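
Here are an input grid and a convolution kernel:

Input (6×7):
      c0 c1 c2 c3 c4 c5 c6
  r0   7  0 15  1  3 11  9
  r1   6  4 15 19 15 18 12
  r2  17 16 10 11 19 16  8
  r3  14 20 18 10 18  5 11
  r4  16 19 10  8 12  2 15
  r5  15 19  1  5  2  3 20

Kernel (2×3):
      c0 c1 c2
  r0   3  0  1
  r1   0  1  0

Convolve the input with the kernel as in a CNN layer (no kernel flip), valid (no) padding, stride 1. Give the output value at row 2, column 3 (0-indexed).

The receptive field on the input at this output position is [11 19 16 / 10 18 5]. Elementwise product with the kernel and sum: 11·3 + 16·1 + 18·1.

67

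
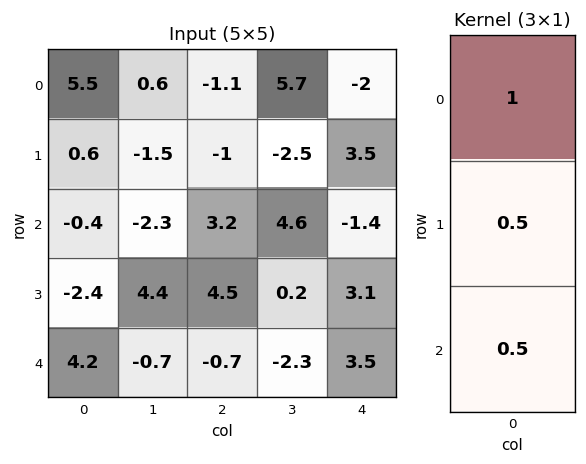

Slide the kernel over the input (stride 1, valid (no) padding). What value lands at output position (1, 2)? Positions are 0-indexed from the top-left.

The receptive field on the input at this output position is [-1 / 3.2 / 4.5]. Elementwise product with the kernel and sum: -1·1 + 3.2·0.5 + 4.5·0.5.

2.85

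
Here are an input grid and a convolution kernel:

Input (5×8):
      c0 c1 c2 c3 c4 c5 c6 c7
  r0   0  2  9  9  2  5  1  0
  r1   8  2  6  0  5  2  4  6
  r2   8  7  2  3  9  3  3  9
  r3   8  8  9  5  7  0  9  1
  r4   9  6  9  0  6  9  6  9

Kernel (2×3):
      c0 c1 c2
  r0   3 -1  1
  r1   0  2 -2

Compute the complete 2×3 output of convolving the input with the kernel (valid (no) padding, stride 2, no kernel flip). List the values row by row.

Output[0,0]: The receptive field on the input at this output position is [0 2 9 / 8 2 6]. Elementwise product with the kernel and sum: 0·3 + 2·-1 + 9·1 + 2·2 + 6·-2.

-1 10 -2
17 8 9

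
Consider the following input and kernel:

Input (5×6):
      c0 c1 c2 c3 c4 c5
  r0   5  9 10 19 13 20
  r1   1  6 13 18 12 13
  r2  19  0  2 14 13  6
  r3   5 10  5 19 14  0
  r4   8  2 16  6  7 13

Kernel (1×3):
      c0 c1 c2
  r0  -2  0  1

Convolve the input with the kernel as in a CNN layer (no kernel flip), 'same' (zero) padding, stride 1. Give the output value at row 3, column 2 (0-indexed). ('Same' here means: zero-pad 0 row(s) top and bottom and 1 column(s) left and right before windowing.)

-1

The receptive field on the zero-padded input at this output position is [10 5 19]. Elementwise product with the kernel and sum: 10·-2 + 19·1.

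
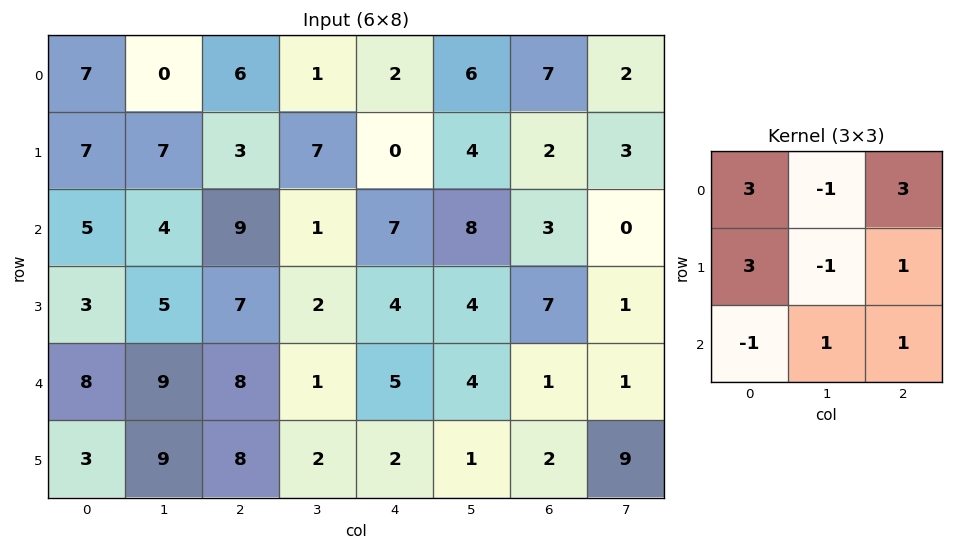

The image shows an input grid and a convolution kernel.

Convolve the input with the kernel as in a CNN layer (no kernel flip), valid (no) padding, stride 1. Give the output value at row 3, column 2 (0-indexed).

55

The receptive field on the input at this output position is [7 2 4 / 8 1 5 / 8 2 2]. Elementwise product with the kernel and sum: 7·3 + 2·-1 + 4·3 + 8·3 + 1·-1 + 5·1 + 8·-1 + 2·1 + 2·1.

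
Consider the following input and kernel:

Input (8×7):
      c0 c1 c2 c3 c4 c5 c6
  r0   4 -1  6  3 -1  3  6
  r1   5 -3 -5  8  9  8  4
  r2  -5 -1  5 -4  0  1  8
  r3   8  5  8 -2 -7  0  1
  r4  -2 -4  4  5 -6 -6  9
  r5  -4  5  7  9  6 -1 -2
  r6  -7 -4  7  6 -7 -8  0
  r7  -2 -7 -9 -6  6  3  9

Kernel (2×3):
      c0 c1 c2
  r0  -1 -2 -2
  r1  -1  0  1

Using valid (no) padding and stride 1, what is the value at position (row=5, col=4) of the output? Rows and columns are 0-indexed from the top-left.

The receptive field on the input at this output position is [6 -1 -2 / -7 -8 0]. Elementwise product with the kernel and sum: 6·-1 + -1·-2 + -2·-2 + -7·-1 + 0·1.

7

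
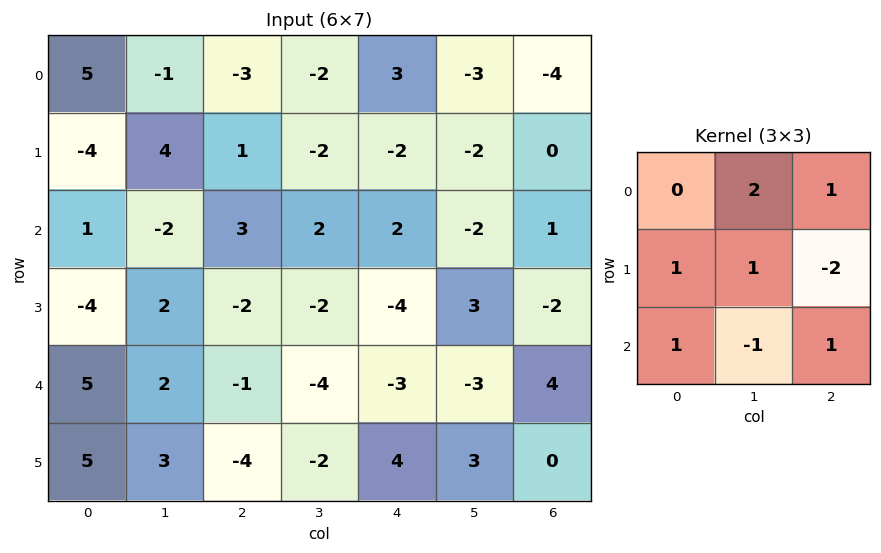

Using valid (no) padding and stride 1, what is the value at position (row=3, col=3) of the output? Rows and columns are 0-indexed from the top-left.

-9

The receptive field on the input at this output position is [-2 -4 3 / -4 -3 -3 / -2 4 3]. Elementwise product with the kernel and sum: -4·2 + 3·1 + -4·1 + -3·1 + -3·-2 + -2·1 + 4·-1 + 3·1.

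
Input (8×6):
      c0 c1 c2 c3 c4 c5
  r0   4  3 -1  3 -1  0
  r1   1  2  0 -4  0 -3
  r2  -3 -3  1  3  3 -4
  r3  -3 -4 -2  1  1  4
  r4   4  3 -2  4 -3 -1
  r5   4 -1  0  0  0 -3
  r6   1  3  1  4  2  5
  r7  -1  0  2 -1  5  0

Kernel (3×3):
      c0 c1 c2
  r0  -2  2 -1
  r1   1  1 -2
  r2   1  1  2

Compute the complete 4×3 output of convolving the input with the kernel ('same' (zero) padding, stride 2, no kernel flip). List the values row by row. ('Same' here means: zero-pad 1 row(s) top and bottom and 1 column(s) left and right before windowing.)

Output[0,0]: The receptive field on the zero-padded input at this output position is [0 0 0 / 0 4 3 / 0 1 2]. Elementwise product with the kernel and sum: 0·-2 + 0·2 + 0·-1 + 0·1 + 4·1 + 3·-2 + 0·1 + 1·1 + 2·2.
Output[0,1]: The receptive field on the zero-padded input at this output position is [0 0 0 / 3 -1 3 / 2 0 -4]. Elementwise product with the kernel and sum: 0·-2 + 0·2 + 0·-1 + 3·1 + -1·1 + 3·-2 + 2·1 + 0·1 + -4·2.

3 -10 -8
-8 -12 35
-2 -5 -7
3 -2 3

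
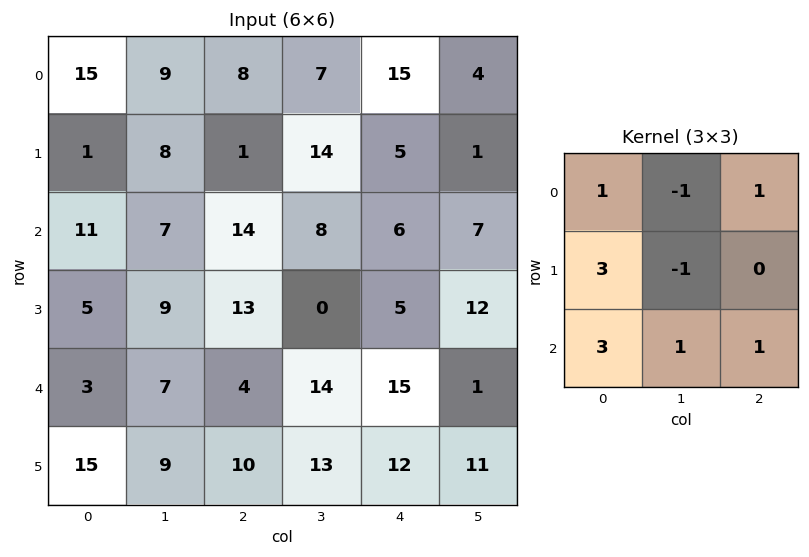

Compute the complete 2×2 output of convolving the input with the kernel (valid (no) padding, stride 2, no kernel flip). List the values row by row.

63 61
44 92

Output[0,0]: The receptive field on the input at this output position is [15 9 8 / 1 8 1 / 11 7 14]. Elementwise product with the kernel and sum: 15·1 + 9·-1 + 8·1 + 1·3 + 8·-1 + 11·3 + 7·1 + 14·1.
Output[0,1]: The receptive field on the input at this output position is [8 7 15 / 1 14 5 / 14 8 6]. Elementwise product with the kernel and sum: 8·1 + 7·-1 + 15·1 + 1·3 + 14·-1 + 14·3 + 8·1 + 6·1.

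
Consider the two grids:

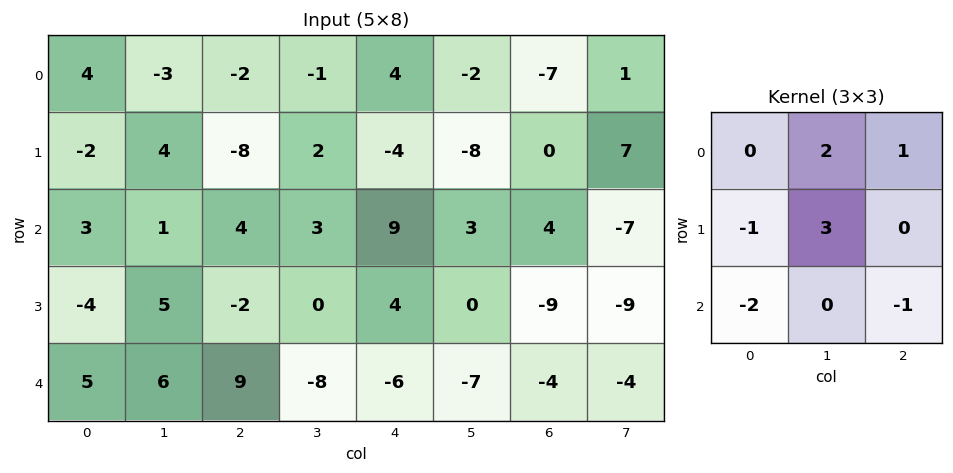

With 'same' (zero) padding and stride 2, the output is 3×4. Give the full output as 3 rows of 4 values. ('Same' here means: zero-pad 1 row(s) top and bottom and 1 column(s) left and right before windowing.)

Output[0,0]: The receptive field on the zero-padded input at this output position is [0 0 0 / 0 4 -3 / 0 -2 4]. Elementwise product with the kernel and sum: 0·2 + 0·1 + 0·-1 + 4·3 + 0·-2 + 4·-1.
Output[0,1]: The receptive field on the zero-padded input at this output position is [0 0 0 / -3 -2 -1 / 4 -8 2]. Elementwise product with the kernel and sum: 0·2 + 0·1 + -3·-1 + -2·3 + 4·-2 + 2·-1.

8 -13 17 -10
4 -13 8 25
12 17 -2 -32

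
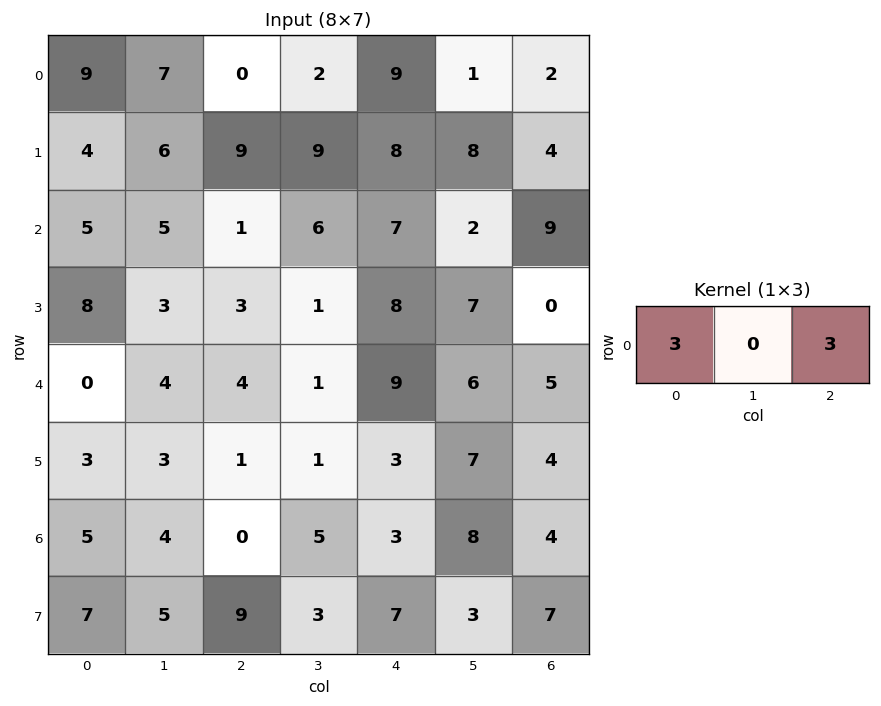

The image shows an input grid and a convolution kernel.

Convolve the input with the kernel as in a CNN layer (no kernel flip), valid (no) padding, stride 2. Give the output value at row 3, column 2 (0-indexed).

The receptive field on the input at this output position is [3 8 4]. Elementwise product with the kernel and sum: 3·3 + 4·3.

21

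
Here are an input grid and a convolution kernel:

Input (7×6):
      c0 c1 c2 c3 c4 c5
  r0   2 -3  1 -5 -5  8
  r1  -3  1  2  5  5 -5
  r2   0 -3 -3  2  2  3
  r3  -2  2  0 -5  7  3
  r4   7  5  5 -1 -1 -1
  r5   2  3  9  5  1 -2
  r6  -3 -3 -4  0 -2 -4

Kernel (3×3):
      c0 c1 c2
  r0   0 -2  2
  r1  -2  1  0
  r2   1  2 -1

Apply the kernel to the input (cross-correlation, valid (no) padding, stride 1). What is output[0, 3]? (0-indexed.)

24

The receptive field on the input at this output position is [-5 -5 8 / 5 5 -5 / 2 2 3]. Elementwise product with the kernel and sum: -5·-2 + 8·2 + 5·-2 + 5·1 + 2·1 + 2·2 + 3·-1.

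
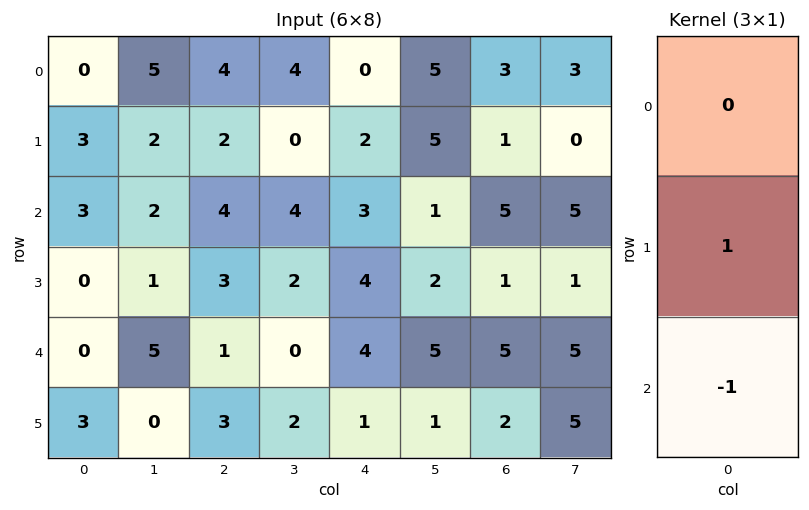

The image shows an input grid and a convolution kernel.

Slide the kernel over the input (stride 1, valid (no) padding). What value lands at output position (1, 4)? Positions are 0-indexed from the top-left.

-1

The receptive field on the input at this output position is [2 / 3 / 4]. Elementwise product with the kernel and sum: 3·1 + 4·-1.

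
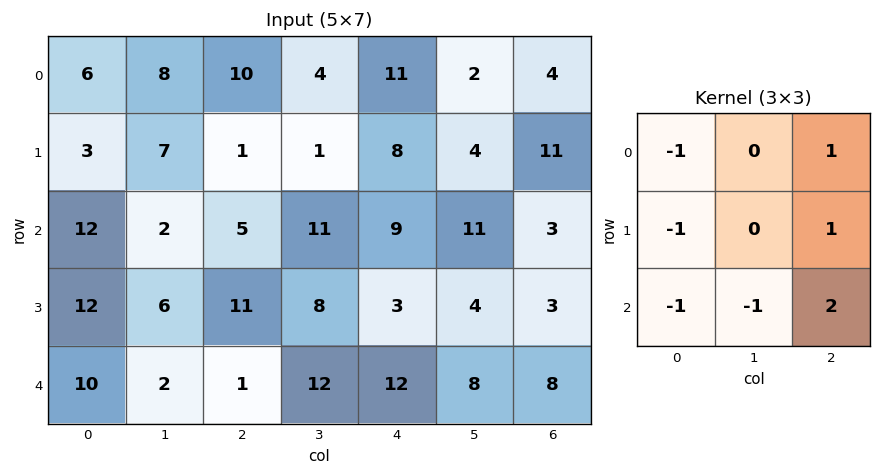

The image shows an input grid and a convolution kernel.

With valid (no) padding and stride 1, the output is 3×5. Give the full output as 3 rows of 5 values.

Output[0,0]: The receptive field on the input at this output position is [6 8 10 / 3 7 1 / 12 2 5]. Elementwise product with the kernel and sum: 6·-1 + 10·1 + 3·-1 + 1·1 + 12·-1 + 2·-1 + 5·2.

-2 5 10 3 -18
-5 2 -2 0 -4
-18 32 7 -12 -10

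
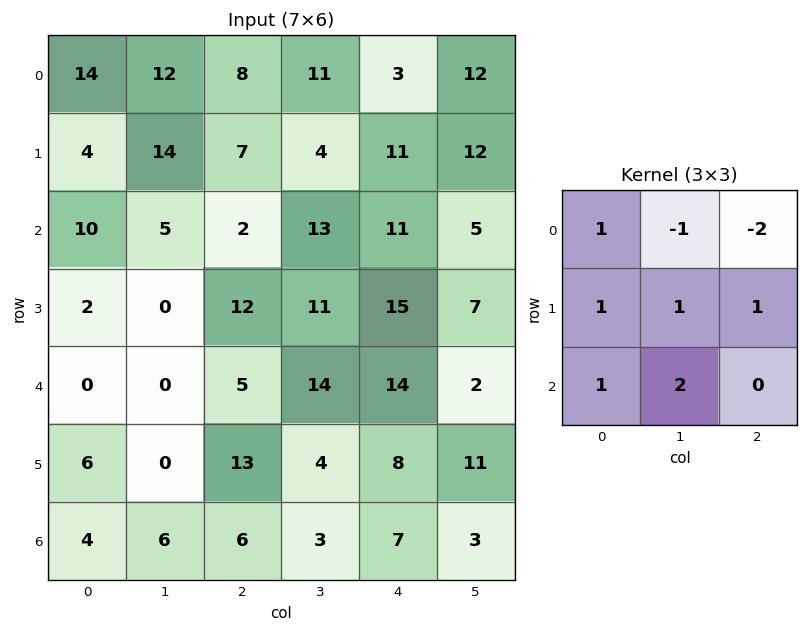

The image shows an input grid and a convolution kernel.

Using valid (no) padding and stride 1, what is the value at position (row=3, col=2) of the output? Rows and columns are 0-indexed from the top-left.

The receptive field on the input at this output position is [12 11 15 / 5 14 14 / 13 4 8]. Elementwise product with the kernel and sum: 12·1 + 11·-1 + 15·-2 + 5·1 + 14·1 + 14·1 + 13·1 + 4·2.

25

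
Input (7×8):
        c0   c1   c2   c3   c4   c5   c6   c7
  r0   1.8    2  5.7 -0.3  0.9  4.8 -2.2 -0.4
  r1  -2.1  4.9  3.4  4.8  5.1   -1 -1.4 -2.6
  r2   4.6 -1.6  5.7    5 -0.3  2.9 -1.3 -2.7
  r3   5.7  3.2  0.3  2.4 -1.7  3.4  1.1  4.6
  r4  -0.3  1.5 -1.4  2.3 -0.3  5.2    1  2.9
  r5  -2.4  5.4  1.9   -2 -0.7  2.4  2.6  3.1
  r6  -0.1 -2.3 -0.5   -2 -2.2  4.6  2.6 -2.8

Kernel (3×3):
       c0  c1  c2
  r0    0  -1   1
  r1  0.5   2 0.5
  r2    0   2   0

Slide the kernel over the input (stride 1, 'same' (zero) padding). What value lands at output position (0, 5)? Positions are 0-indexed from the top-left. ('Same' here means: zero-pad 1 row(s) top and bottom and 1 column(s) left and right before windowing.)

6.95

The receptive field on the zero-padded input at this output position is [0 0 0 / 0.9 4.8 -2.2 / 5.1 -1 -1.4]. Elementwise product with the kernel and sum: 0·-1 + 0·1 + 0.9·0.5 + 4.8·2 + -2.2·0.5 + -1·2.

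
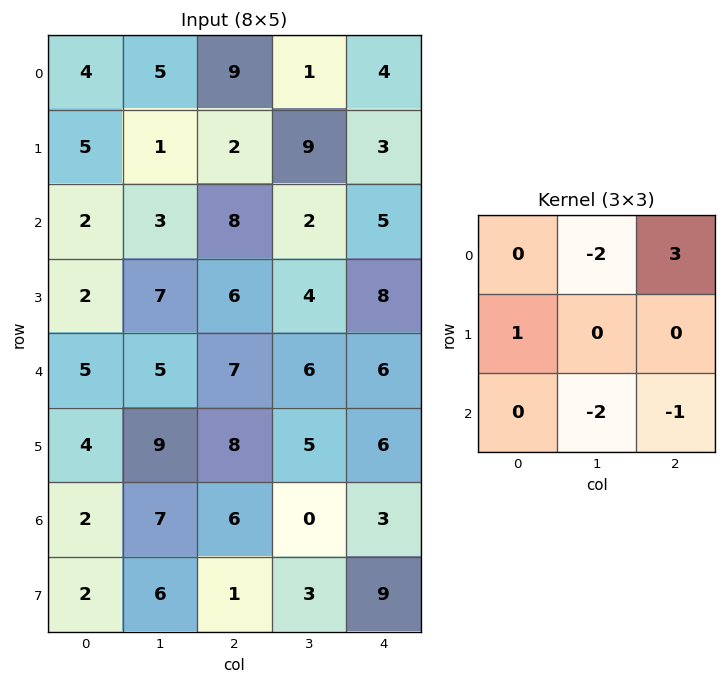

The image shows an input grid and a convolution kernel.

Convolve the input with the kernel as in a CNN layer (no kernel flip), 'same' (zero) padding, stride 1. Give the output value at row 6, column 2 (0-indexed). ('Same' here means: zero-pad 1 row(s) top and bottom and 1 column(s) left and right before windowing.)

The receptive field on the zero-padded input at this output position is [9 8 5 / 7 6 0 / 6 1 3]. Elementwise product with the kernel and sum: 8·-2 + 5·3 + 7·1 + 1·-2 + 3·-1.

1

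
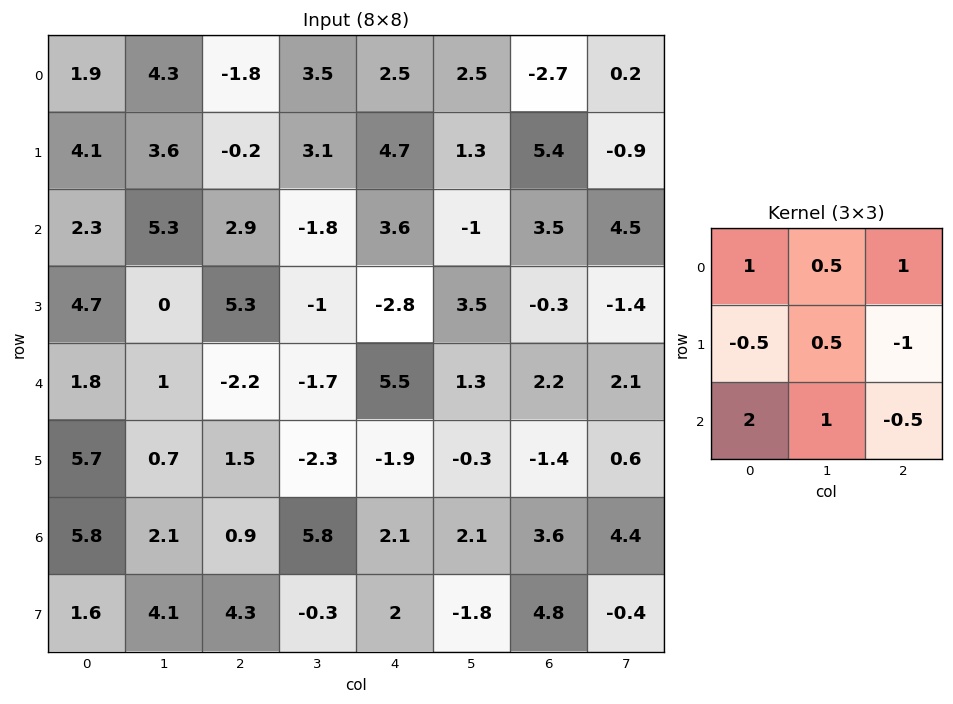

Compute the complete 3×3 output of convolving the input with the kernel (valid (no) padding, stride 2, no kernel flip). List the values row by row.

Output[0,0]: The receptive field on the input at this output position is [1.9 4.3 -1.8 / 4.1 3.6 -0.2 / 2.3 5.3 2.9]. Elementwise product with the kernel and sum: 1.9·1 + 4.3·0.5 + -1.8·1 + 4.1·-0.5 + 3.6·0.5 + -0.2·-1 + 2.3·2 + 5.3·1 + 2.9·-0.5.

10.65 1.6 -1.6
5.9 -3.6 21.25
9.35 9 15.05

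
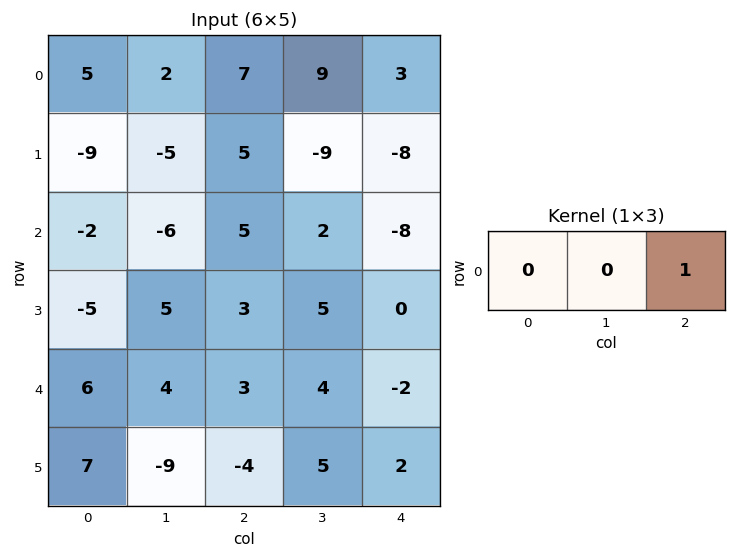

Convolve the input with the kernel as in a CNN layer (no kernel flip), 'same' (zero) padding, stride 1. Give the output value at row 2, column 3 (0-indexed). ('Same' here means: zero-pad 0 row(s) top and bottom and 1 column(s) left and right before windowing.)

The receptive field on the zero-padded input at this output position is [5 2 -8]. Elementwise product with the kernel and sum: -8·1.

-8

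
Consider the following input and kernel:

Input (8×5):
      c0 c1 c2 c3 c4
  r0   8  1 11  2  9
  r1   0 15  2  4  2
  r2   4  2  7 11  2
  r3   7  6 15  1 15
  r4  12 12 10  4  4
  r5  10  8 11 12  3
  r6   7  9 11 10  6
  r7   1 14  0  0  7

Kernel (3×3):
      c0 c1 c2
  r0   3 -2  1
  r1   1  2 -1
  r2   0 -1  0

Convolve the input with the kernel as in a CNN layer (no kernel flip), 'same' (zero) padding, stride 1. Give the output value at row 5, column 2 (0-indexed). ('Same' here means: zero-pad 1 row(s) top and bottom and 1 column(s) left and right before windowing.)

27

The receptive field on the zero-padded input at this output position is [12 10 4 / 8 11 12 / 9 11 10]. Elementwise product with the kernel and sum: 12·3 + 10·-2 + 4·1 + 8·1 + 11·2 + 12·-1 + 11·-1.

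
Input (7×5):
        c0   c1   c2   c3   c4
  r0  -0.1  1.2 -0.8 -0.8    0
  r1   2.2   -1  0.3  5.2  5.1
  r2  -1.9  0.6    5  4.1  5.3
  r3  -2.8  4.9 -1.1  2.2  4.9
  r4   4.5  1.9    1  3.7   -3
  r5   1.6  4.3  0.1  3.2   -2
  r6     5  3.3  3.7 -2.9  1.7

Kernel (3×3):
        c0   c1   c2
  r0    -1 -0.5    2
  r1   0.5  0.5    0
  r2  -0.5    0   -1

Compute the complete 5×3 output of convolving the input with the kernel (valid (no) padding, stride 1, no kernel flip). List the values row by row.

-5.55 -7.15 -3.85
0.75 9.4 7.5
9.4 2.35 6.6
0.45 -3.85 14.1
-6.7 8.45 -10.75

Output[0,0]: The receptive field on the input at this output position is [-0.1 1.2 -0.8 / 2.2 -1 0.3 / -1.9 0.6 5]. Elementwise product with the kernel and sum: -0.1·-1 + 1.2·-0.5 + -0.8·2 + 2.2·0.5 + -1·0.5 + -1.9·-0.5 + 5·-1.
Output[0,1]: The receptive field on the input at this output position is [1.2 -0.8 -0.8 / -1 0.3 5.2 / 0.6 5 4.1]. Elementwise product with the kernel and sum: 1.2·-1 + -0.8·-0.5 + -0.8·2 + -1·0.5 + 0.3·0.5 + 0.6·-0.5 + 4.1·-1.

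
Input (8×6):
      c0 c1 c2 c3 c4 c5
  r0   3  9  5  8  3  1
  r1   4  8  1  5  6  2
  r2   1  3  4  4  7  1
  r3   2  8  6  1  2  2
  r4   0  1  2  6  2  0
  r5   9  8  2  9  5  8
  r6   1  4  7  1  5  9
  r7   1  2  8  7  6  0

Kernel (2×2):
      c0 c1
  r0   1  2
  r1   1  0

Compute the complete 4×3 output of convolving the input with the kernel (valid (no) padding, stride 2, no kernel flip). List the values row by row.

Output[0,0]: The receptive field on the input at this output position is [3 9 / 4 8]. Elementwise product with the kernel and sum: 3·1 + 9·2 + 4·1.
Output[0,1]: The receptive field on the input at this output position is [5 8 / 1 5]. Elementwise product with the kernel and sum: 5·1 + 8·2 + 1·1.

25 22 11
9 18 11
11 16 7
10 17 29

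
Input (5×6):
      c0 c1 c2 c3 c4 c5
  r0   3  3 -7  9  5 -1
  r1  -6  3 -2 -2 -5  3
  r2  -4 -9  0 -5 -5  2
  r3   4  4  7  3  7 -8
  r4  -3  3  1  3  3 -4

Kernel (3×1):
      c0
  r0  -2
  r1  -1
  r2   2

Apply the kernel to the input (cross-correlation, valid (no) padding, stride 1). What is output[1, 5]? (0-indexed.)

The receptive field on the input at this output position is [3 / 2 / -8]. Elementwise product with the kernel and sum: 3·-2 + 2·-1 + -8·2.

-24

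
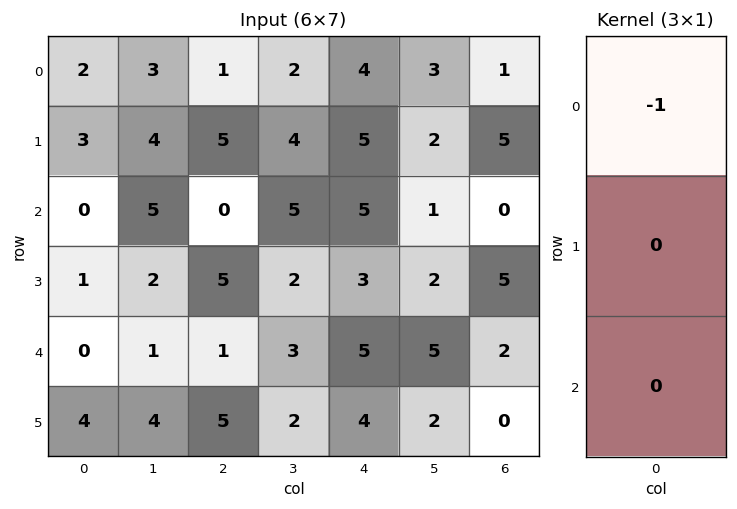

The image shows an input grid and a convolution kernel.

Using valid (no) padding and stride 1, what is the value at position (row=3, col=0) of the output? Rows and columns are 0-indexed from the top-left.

The receptive field on the input at this output position is [1 / 0 / 4]. Elementwise product with the kernel and sum: 1·-1.

-1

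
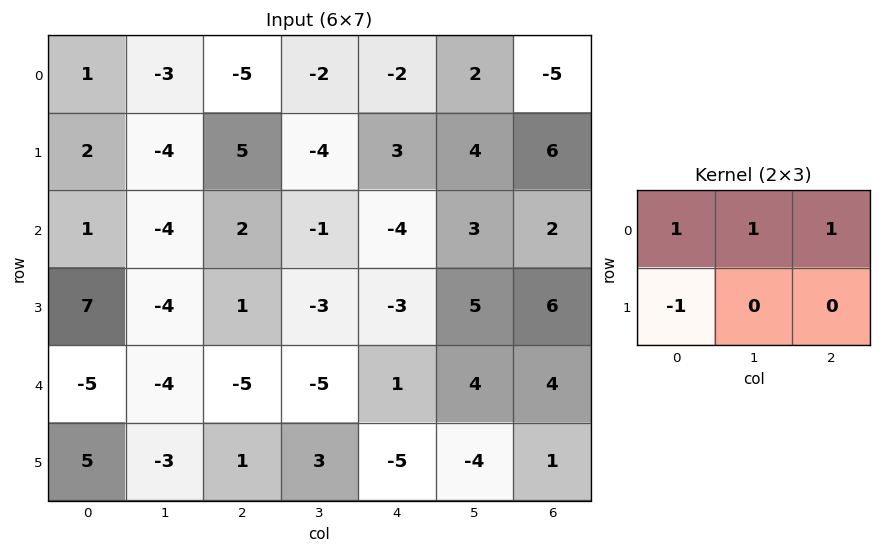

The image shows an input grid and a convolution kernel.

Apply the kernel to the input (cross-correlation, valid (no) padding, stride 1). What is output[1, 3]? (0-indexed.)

4

The receptive field on the input at this output position is [-4 3 4 / -1 -4 3]. Elementwise product with the kernel and sum: -4·1 + 3·1 + 4·1 + -1·-1.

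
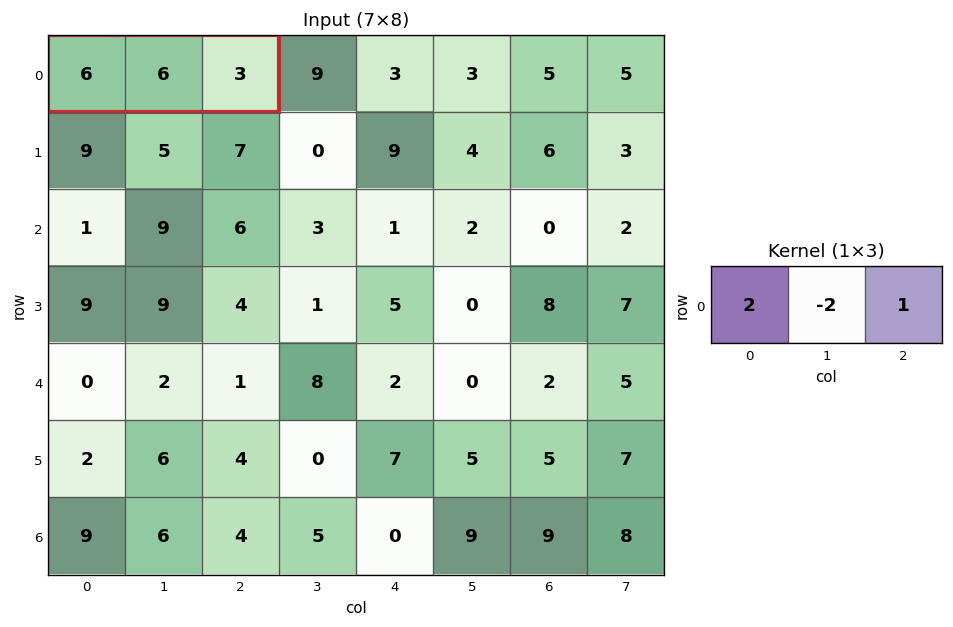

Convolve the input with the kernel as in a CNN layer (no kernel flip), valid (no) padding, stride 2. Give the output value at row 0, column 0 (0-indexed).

3

The receptive field on the input at this output position is [6 6 3]. Elementwise product with the kernel and sum: 6·2 + 6·-2 + 3·1.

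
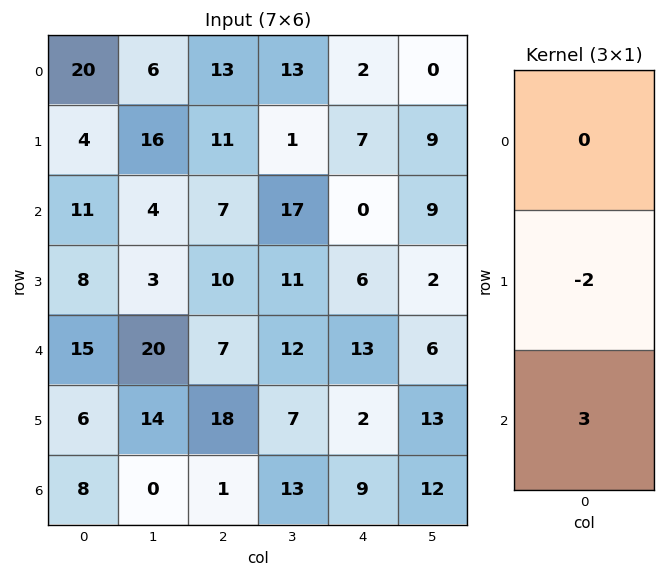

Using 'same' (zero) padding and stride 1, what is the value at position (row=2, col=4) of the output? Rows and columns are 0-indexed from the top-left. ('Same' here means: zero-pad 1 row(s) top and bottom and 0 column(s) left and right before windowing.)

The receptive field on the zero-padded input at this output position is [7 / 0 / 6]. Elementwise product with the kernel and sum: 0·-2 + 6·3.

18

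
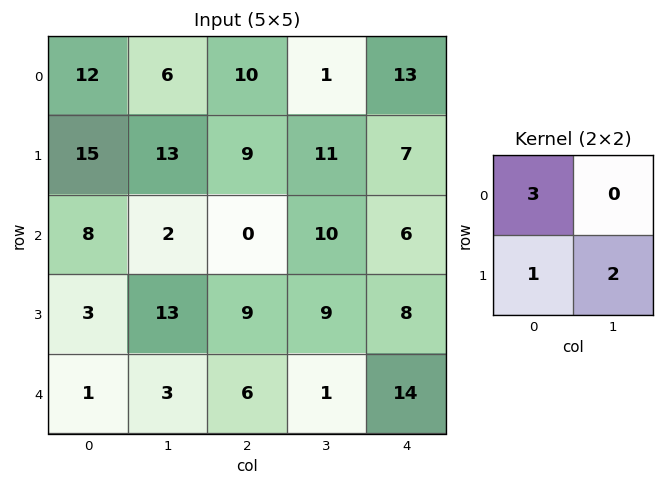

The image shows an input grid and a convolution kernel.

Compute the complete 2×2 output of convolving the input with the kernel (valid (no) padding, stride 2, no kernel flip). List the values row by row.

77 61
53 27

Output[0,0]: The receptive field on the input at this output position is [12 6 / 15 13]. Elementwise product with the kernel and sum: 12·3 + 15·1 + 13·2.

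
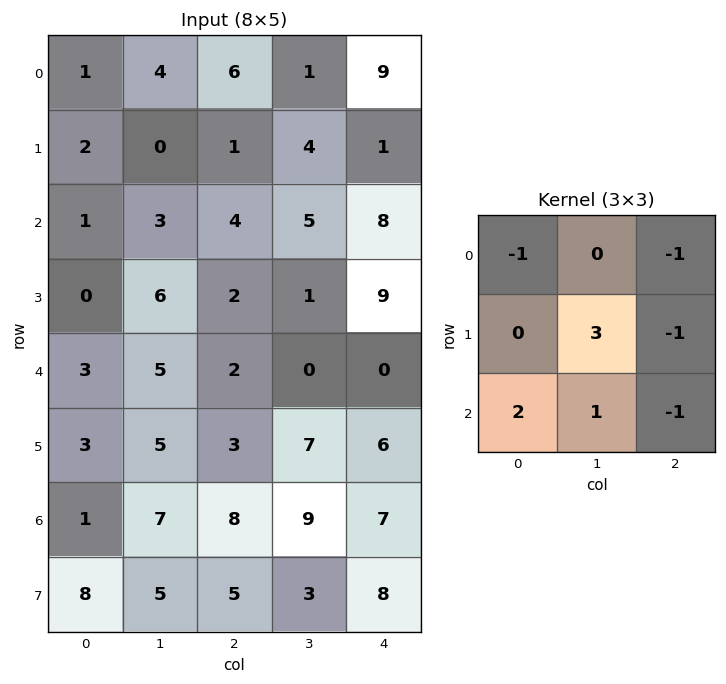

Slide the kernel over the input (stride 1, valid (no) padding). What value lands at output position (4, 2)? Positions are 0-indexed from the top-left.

31

The receptive field on the input at this output position is [2 0 0 / 3 7 6 / 8 9 7]. Elementwise product with the kernel and sum: 2·-1 + 0·-1 + 7·3 + 6·-1 + 8·2 + 9·1 + 7·-1.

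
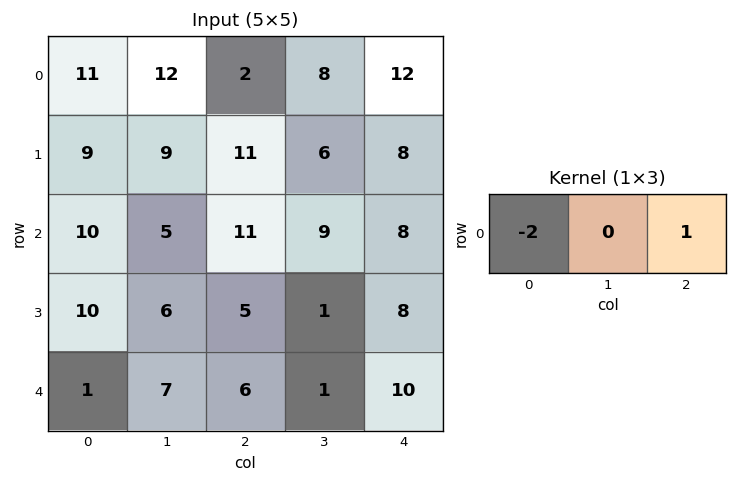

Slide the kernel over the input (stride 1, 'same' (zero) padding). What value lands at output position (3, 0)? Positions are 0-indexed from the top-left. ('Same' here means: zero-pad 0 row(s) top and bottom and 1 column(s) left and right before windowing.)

6

The receptive field on the zero-padded input at this output position is [0 10 6]. Elementwise product with the kernel and sum: 0·-2 + 6·1.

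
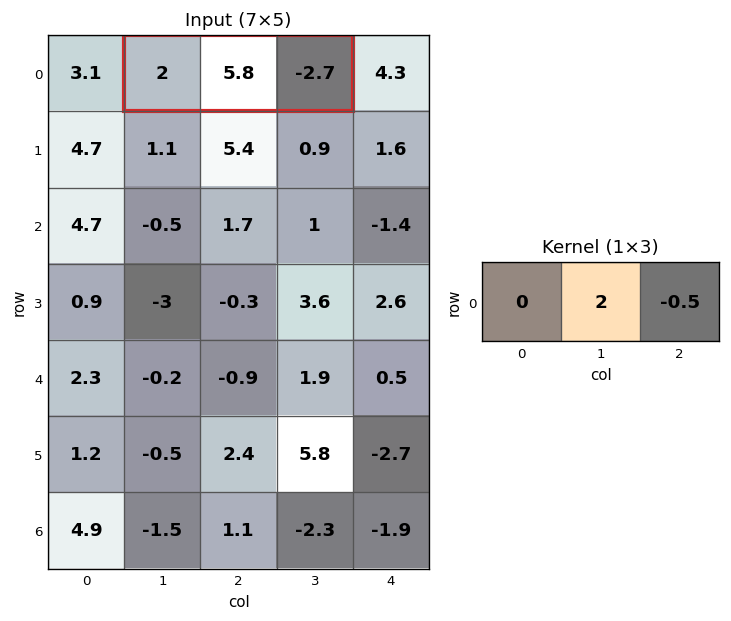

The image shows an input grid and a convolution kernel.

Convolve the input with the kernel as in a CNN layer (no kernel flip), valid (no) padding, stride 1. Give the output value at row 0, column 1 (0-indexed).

The receptive field on the input at this output position is [2 5.8 -2.7]. Elementwise product with the kernel and sum: 5.8·2 + -2.7·-0.5.

12.95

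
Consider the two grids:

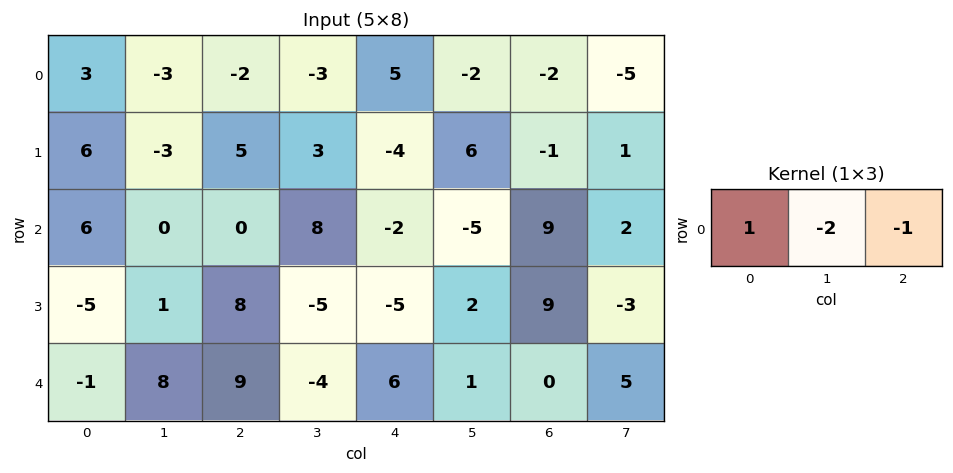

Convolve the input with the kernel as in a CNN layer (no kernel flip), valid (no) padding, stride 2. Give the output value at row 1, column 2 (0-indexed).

The receptive field on the input at this output position is [-2 -5 9]. Elementwise product with the kernel and sum: -2·1 + -5·-2 + 9·-1.

-1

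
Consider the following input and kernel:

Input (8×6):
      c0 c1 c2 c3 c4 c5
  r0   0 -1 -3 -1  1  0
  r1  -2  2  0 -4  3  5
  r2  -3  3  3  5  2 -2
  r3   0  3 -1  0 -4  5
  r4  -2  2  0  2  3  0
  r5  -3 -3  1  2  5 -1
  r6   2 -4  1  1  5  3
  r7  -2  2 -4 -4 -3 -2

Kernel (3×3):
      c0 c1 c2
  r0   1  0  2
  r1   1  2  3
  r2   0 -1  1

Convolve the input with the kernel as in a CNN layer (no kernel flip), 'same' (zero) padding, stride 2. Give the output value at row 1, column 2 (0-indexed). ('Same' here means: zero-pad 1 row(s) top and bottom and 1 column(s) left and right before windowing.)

The receptive field on the zero-padded input at this output position is [-4 3 5 / 5 2 -2 / 0 -4 5]. Elementwise product with the kernel and sum: -4·1 + 5·2 + 5·1 + 2·2 + -2·3 + -4·-1 + 5·1.

18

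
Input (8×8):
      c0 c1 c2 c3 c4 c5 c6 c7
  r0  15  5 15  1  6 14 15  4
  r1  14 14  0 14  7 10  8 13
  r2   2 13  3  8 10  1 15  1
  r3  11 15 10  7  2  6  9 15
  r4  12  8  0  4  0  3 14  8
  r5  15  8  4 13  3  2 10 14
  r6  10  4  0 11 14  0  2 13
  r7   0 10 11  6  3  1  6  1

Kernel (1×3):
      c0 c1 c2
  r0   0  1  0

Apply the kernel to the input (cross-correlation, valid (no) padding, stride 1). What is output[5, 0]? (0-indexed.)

The receptive field on the input at this output position is [15 8 4]. Elementwise product with the kernel and sum: 8·1.

8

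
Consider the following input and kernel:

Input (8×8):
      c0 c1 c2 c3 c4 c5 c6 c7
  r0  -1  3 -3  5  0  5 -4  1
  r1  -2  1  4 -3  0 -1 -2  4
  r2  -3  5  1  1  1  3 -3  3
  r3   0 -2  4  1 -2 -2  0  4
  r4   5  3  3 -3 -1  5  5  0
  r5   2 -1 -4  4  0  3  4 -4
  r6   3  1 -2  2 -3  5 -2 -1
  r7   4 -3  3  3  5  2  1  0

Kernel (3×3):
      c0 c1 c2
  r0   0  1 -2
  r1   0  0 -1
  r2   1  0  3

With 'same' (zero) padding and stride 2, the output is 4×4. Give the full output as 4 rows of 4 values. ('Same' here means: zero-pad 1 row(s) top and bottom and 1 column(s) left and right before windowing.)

0 -13 -11 10
-15 10 -6 -3
-2 16 10 -17
-6 -8 -2 15

Output[0,0]: The receptive field on the zero-padded input at this output position is [0 0 0 / 0 -1 3 / 0 -2 1]. Elementwise product with the kernel and sum: 0·1 + 0·-2 + 3·-1 + 0·1 + 1·3.
Output[0,1]: The receptive field on the zero-padded input at this output position is [0 0 0 / 3 -3 5 / 1 4 -3]. Elementwise product with the kernel and sum: 0·1 + 0·-2 + 5·-1 + 1·1 + -3·3.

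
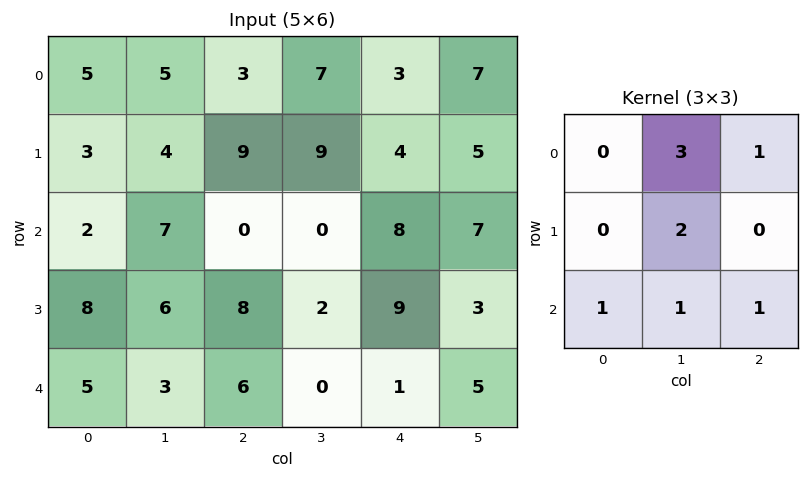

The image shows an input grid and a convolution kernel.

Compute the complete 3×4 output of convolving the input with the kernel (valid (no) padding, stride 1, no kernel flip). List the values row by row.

Output[0,0]: The receptive field on the input at this output position is [5 5 3 / 3 4 9 / 2 7 0]. Elementwise product with the kernel and sum: 5·3 + 3·1 + 4·2 + 2·1 + 7·1 + 0·1.

35 41 50 39
57 52 50 47
47 25 19 55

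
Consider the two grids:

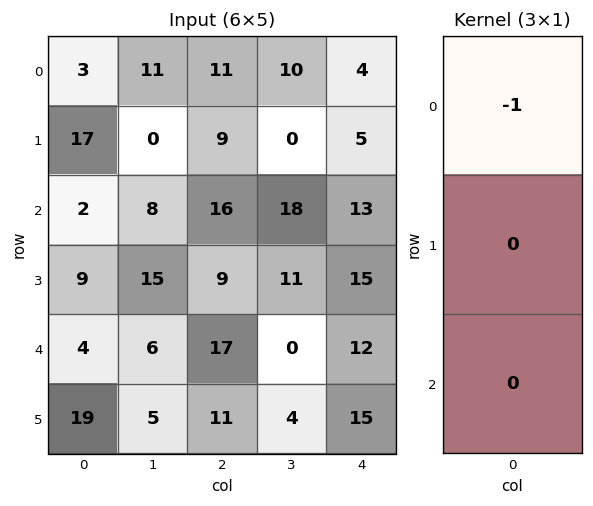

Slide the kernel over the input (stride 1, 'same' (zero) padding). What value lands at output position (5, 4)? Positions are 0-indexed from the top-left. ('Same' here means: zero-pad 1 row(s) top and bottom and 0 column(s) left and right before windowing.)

-12

The receptive field on the zero-padded input at this output position is [12 / 15 / 0]. Elementwise product with the kernel and sum: 12·-1.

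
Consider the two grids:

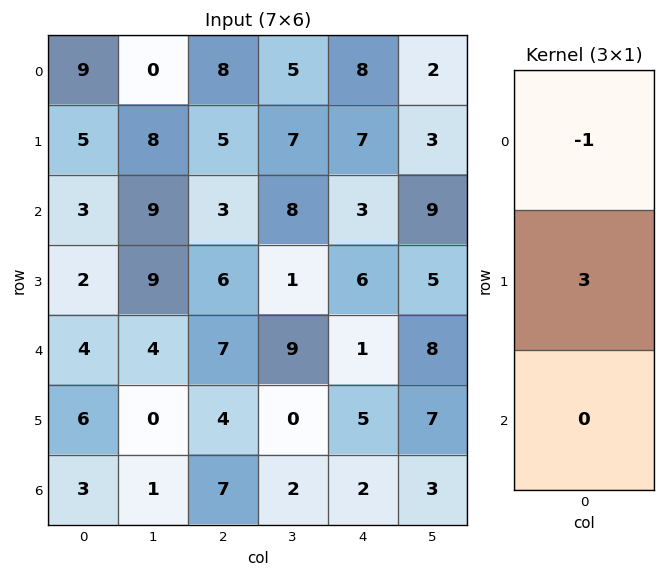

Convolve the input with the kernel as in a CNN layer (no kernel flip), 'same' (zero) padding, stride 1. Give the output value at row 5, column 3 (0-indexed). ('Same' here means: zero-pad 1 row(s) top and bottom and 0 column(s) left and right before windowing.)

The receptive field on the zero-padded input at this output position is [9 / 0 / 2]. Elementwise product with the kernel and sum: 9·-1 + 0·3.

-9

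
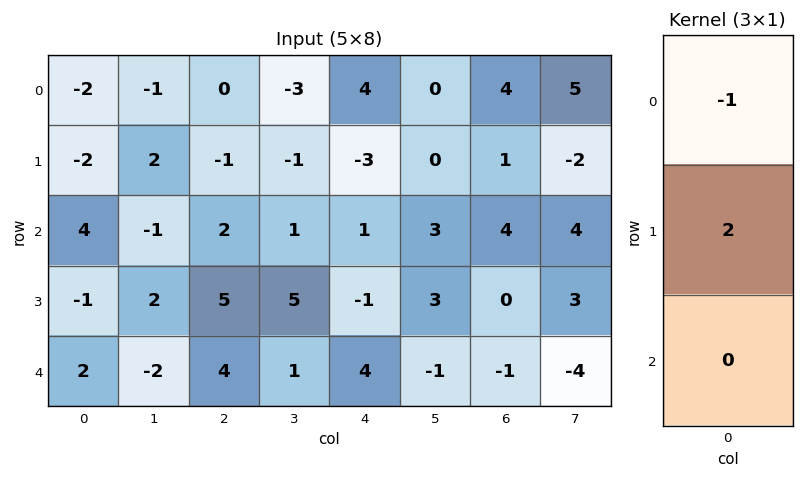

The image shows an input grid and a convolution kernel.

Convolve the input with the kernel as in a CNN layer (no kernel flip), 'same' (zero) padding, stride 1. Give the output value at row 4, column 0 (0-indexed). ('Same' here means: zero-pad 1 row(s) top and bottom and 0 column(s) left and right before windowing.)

5

The receptive field on the zero-padded input at this output position is [-1 / 2 / 0]. Elementwise product with the kernel and sum: -1·-1 + 2·2.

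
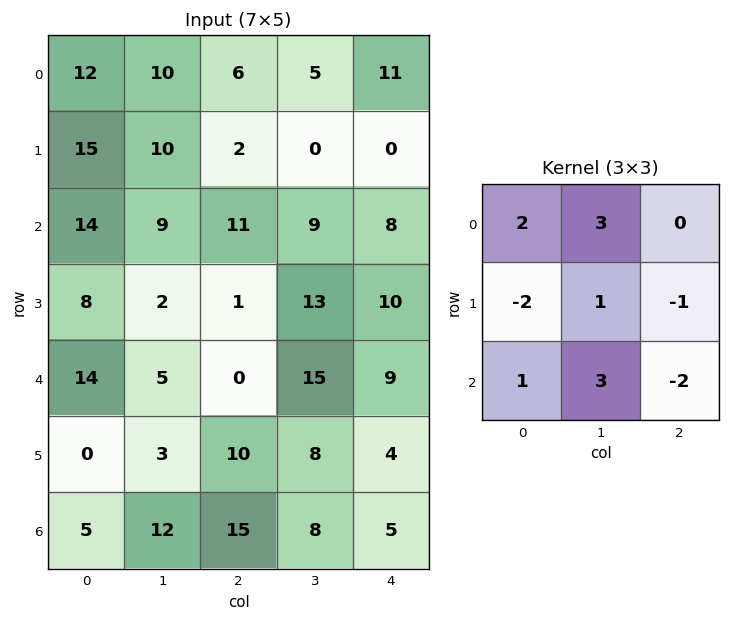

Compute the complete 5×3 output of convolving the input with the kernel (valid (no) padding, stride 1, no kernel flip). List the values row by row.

51 44 45
42 -11 3
69 10 77
-12 -1 73
47 47 58

Output[0,0]: The receptive field on the input at this output position is [12 10 6 / 15 10 2 / 14 9 11]. Elementwise product with the kernel and sum: 12·2 + 10·3 + 15·-2 + 10·1 + 2·-1 + 14·1 + 9·3 + 11·-2.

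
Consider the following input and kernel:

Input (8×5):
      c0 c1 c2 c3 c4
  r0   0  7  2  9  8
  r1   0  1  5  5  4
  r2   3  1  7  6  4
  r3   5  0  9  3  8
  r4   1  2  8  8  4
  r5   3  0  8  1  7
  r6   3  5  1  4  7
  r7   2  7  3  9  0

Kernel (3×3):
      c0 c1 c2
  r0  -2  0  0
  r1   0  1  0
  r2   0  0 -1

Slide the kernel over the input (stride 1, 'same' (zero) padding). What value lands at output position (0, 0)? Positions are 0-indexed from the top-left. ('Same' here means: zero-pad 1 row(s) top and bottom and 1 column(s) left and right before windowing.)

The receptive field on the zero-padded input at this output position is [0 0 0 / 0 0 7 / 0 0 1]. Elementwise product with the kernel and sum: 0·-2 + 0·1 + 1·-1.

-1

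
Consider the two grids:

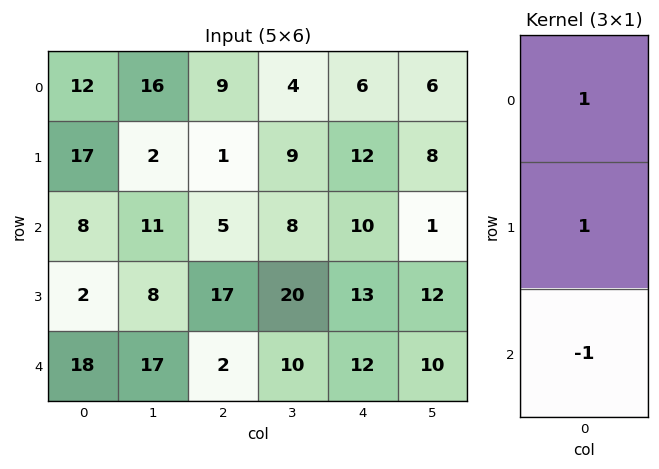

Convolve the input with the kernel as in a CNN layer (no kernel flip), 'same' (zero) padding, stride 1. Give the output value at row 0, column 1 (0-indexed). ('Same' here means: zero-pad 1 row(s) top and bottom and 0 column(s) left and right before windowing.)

14

The receptive field on the zero-padded input at this output position is [0 / 16 / 2]. Elementwise product with the kernel and sum: 0·1 + 16·1 + 2·-1.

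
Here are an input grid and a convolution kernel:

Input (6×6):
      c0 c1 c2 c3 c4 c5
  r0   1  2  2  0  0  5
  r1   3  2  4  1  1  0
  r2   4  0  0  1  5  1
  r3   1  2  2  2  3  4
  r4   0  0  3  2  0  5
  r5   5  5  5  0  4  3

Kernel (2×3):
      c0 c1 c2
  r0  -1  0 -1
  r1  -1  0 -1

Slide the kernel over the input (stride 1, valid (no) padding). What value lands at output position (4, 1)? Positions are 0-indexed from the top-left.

-7

The receptive field on the input at this output position is [0 3 2 / 5 5 0]. Elementwise product with the kernel and sum: 0·-1 + 2·-1 + 5·-1 + 0·-1.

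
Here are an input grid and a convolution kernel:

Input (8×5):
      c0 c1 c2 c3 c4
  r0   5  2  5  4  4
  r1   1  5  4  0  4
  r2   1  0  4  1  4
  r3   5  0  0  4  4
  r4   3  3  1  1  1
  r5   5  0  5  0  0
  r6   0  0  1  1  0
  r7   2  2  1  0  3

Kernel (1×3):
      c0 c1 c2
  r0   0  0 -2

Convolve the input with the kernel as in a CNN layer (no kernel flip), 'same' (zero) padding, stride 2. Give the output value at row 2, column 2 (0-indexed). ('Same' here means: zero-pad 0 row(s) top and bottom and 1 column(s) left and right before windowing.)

The receptive field on the zero-padded input at this output position is [1 1 0]. Elementwise product with the kernel and sum: 0·-2.

0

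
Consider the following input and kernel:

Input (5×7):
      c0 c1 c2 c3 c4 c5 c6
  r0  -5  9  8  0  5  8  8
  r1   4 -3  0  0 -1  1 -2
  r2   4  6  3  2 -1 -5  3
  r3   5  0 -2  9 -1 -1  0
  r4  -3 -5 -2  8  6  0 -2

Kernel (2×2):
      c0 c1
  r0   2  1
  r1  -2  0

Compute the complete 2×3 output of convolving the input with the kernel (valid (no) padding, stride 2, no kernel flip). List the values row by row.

Output[0,0]: The receptive field on the input at this output position is [-5 9 / 4 -3]. Elementwise product with the kernel and sum: -5·2 + 9·1 + 4·-2.

-9 16 20
4 12 -5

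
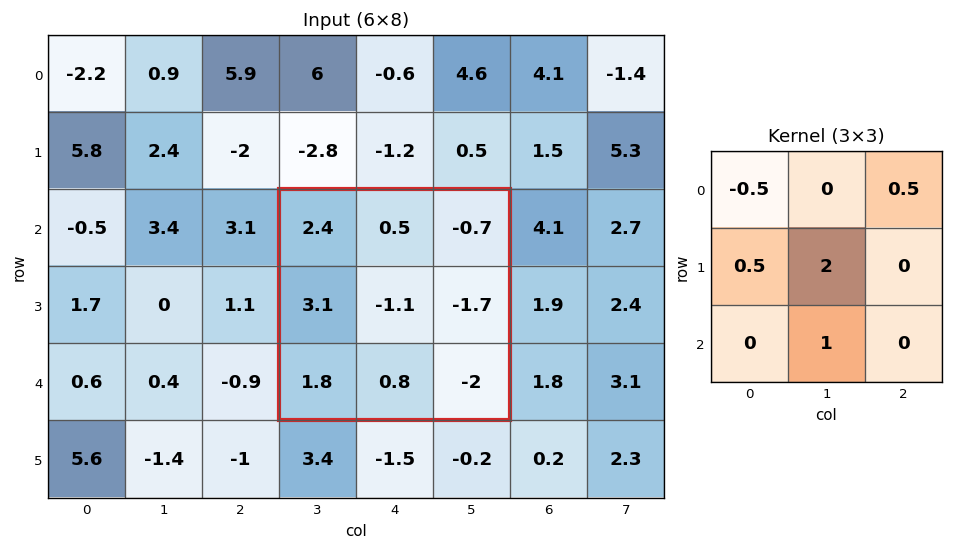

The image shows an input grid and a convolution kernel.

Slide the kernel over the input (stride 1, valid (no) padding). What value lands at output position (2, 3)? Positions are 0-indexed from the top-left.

-1.4

The receptive field on the input at this output position is [2.4 0.5 -0.7 / 3.1 -1.1 -1.7 / 1.8 0.8 -2]. Elementwise product with the kernel and sum: 2.4·-0.5 + -0.7·0.5 + 3.1·0.5 + -1.1·2 + 0.8·1.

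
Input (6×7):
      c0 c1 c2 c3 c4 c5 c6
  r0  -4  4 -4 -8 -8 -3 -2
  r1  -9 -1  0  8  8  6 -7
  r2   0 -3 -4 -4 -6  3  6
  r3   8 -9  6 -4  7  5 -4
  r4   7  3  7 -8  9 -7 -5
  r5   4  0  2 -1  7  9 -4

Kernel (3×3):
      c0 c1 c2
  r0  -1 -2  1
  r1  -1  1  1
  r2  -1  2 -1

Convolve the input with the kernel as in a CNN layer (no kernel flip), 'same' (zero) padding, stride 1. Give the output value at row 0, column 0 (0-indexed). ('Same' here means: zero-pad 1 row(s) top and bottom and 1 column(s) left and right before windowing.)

The receptive field on the zero-padded input at this output position is [0 0 0 / 0 -4 4 / 0 -9 -1]. Elementwise product with the kernel and sum: 0·-1 + 0·-2 + 0·1 + 0·-1 + -4·1 + 4·1 + 0·-1 + -9·2 + -1·-1.

-17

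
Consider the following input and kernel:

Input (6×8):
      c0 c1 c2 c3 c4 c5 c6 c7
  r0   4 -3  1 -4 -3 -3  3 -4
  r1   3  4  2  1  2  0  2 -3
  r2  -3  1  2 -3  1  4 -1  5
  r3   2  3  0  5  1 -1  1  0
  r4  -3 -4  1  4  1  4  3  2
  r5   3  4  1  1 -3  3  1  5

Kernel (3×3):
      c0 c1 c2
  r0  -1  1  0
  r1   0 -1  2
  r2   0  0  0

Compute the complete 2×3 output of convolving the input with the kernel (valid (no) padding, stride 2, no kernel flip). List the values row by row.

Output[0,0]: The receptive field on the input at this output position is [4 -3 1 / 3 4 2 / -3 1 2]. Elementwise product with the kernel and sum: 4·-1 + -3·1 + 4·-1 + 2·2.
Output[0,1]: The receptive field on the input at this output position is [1 -4 -3 / 2 1 2 / 2 -3 1]. Elementwise product with the kernel and sum: 1·-1 + -4·1 + 1·-1 + 2·2.

-7 -2 4
1 -8 6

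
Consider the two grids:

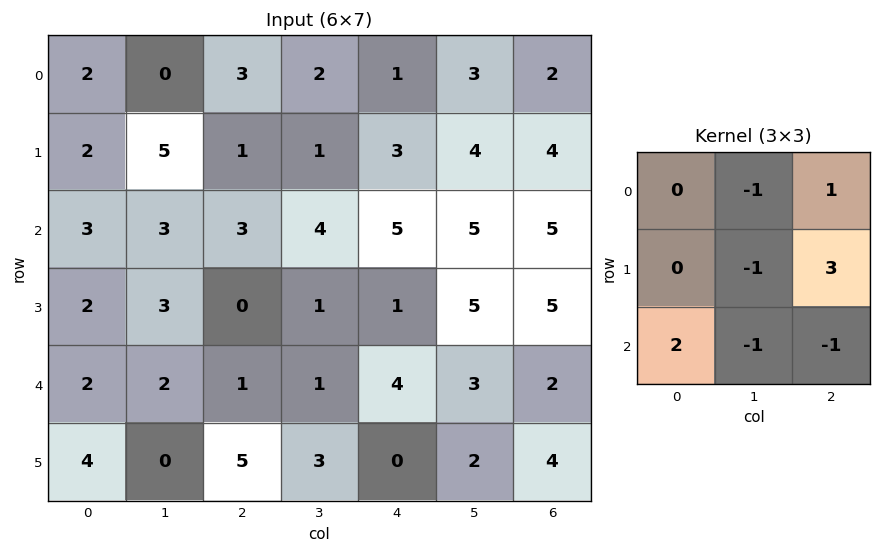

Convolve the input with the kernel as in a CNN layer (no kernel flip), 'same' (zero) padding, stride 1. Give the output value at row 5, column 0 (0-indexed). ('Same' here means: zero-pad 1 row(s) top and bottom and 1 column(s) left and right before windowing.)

-4

The receptive field on the zero-padded input at this output position is [0 2 2 / 0 4 0 / 0 0 0]. Elementwise product with the kernel and sum: 2·-1 + 2·1 + 4·-1 + 0·3 + 0·2 + 0·-1 + 0·-1.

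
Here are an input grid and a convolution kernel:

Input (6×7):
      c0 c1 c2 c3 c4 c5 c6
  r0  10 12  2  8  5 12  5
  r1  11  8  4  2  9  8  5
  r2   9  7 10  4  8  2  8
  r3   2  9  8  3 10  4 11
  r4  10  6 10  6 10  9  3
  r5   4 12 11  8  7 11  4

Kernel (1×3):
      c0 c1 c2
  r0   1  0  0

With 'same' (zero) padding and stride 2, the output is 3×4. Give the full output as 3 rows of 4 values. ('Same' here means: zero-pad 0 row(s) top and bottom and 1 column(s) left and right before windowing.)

0 12 8 12
0 7 4 2
0 6 6 9

Output[0,0]: The receptive field on the zero-padded input at this output position is [0 10 12]. Elementwise product with the kernel and sum: 0·1.
Output[0,1]: The receptive field on the zero-padded input at this output position is [12 2 8]. Elementwise product with the kernel and sum: 12·1.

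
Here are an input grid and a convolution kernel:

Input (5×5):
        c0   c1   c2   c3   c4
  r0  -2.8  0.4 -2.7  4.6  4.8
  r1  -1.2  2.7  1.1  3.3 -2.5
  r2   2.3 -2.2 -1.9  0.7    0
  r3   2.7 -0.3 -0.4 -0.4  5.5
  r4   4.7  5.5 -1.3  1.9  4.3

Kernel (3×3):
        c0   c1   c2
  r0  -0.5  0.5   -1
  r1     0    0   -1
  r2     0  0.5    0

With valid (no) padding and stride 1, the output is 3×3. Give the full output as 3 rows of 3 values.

Output[0,0]: The receptive field on the input at this output position is [-2.8 0.4 -2.7 / -1.2 2.7 1.1 / 2.3 -2.2 -1.9]. Elementwise product with the kernel and sum: -2.8·-0.5 + 0.4·0.5 + -2.7·-1 + 1.1·-1 + -2.2·0.5.

2.1 -10.4 1.7
2.6 -5 3.4
2.8 -0.8 -3.25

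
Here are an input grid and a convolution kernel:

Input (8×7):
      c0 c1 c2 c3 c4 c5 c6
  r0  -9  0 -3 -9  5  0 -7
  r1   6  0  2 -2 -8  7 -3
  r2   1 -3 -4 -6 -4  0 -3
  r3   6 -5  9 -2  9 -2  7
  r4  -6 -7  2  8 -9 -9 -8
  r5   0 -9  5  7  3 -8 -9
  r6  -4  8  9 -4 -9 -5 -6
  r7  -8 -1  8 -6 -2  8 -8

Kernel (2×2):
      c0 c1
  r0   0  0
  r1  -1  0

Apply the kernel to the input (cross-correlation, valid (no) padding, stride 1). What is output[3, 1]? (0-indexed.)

The receptive field on the input at this output position is [-5 9 / -7 2]. Elementwise product with the kernel and sum: -7·-1.

7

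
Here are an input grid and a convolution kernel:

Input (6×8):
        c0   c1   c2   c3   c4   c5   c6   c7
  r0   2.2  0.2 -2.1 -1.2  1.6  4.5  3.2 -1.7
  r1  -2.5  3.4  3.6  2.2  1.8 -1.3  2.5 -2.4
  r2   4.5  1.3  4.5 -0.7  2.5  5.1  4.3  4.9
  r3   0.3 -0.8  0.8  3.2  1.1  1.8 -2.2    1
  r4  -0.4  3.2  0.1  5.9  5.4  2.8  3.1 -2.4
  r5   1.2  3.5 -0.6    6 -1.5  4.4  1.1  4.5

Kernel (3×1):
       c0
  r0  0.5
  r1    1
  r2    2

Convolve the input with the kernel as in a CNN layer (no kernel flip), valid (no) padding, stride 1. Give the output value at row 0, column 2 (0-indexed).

The receptive field on the input at this output position is [-2.1 / 3.6 / 4.5]. Elementwise product with the kernel and sum: -2.1·0.5 + 3.6·1 + 4.5·2.

11.55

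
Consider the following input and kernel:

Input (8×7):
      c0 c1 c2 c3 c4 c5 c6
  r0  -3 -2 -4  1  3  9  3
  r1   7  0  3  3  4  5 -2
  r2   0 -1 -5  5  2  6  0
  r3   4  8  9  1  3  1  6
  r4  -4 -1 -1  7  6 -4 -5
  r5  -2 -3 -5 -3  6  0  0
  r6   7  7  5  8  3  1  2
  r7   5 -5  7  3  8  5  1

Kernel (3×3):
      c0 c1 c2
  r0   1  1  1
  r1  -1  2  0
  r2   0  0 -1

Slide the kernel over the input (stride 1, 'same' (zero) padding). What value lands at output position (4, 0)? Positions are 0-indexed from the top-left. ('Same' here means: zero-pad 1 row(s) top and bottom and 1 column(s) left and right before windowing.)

7

The receptive field on the zero-padded input at this output position is [0 4 8 / 0 -4 -1 / 0 -2 -3]. Elementwise product with the kernel and sum: 0·1 + 4·1 + 8·1 + 0·-1 + -4·2 + -3·-1.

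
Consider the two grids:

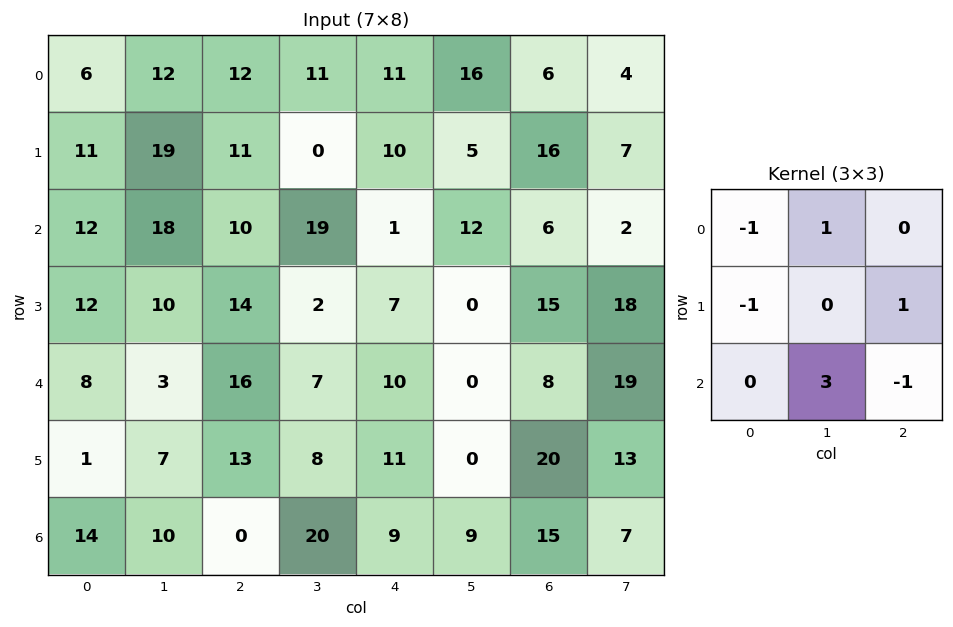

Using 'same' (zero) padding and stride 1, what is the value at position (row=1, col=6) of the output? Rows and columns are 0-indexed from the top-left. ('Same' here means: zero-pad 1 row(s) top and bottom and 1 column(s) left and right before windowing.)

The receptive field on the zero-padded input at this output position is [16 6 4 / 5 16 7 / 12 6 2]. Elementwise product with the kernel and sum: 16·-1 + 6·1 + 5·-1 + 7·1 + 6·3 + 2·-1.

8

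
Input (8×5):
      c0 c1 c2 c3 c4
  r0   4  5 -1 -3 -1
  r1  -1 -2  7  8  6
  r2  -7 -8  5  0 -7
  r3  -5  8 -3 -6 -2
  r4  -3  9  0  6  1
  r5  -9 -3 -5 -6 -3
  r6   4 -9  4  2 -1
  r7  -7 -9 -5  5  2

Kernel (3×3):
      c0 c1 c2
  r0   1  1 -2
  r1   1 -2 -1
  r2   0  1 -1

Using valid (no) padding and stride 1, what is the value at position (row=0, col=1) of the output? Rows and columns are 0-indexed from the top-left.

The receptive field on the input at this output position is [5 -1 -3 / -2 7 8 / -8 5 0]. Elementwise product with the kernel and sum: 5·1 + -1·1 + -3·-2 + -2·1 + 7·-2 + 8·-1 + 5·1 + 0·-1.

-9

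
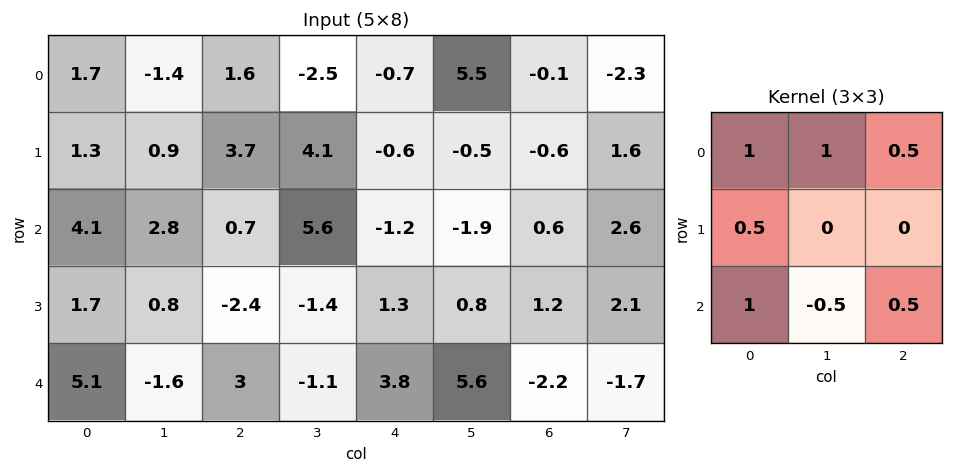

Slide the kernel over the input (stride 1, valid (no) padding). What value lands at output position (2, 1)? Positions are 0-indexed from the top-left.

3.05

The receptive field on the input at this output position is [2.8 0.7 5.6 / 0.8 -2.4 -1.4 / -1.6 3 -1.1]. Elementwise product with the kernel and sum: 2.8·1 + 0.7·1 + 5.6·0.5 + 0.8·0.5 + -1.6·1 + 3·-0.5 + -1.1·0.5.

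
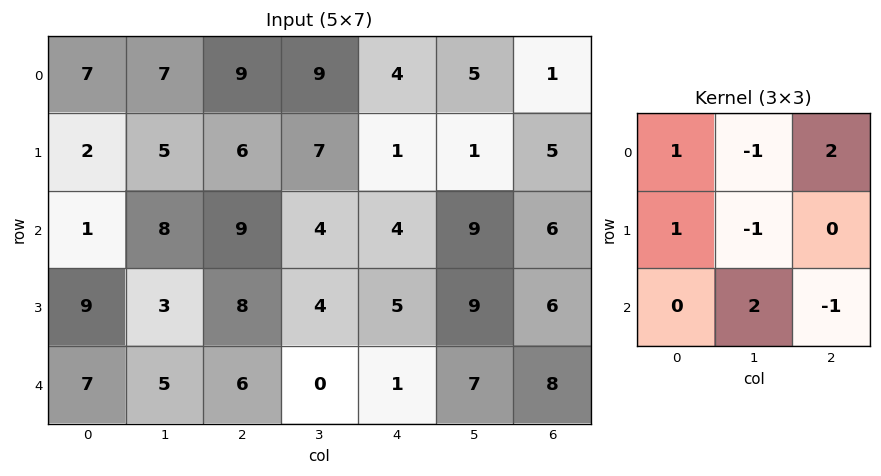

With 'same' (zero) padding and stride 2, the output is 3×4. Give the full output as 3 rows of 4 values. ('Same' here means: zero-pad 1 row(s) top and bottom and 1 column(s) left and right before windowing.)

Output[0,0]: The receptive field on the zero-padded input at this output position is [0 0 0 / 0 7 7 / 0 2 5]. Elementwise product with the kernel and sum: 0·1 + 0·-1 + 0·2 + 0·1 + 7·-1 + 2·2 + 5·-1.
Output[0,1]: The receptive field on the zero-padded input at this output position is [0 0 0 / 7 9 9 / 5 6 7]. Elementwise product with the kernel and sum: 0·1 + 0·-1 + 0·2 + 7·1 + 9·-1 + 6·2 + 7·-1.

-8 3 6 14
22 24 9 11
-10 2 16 2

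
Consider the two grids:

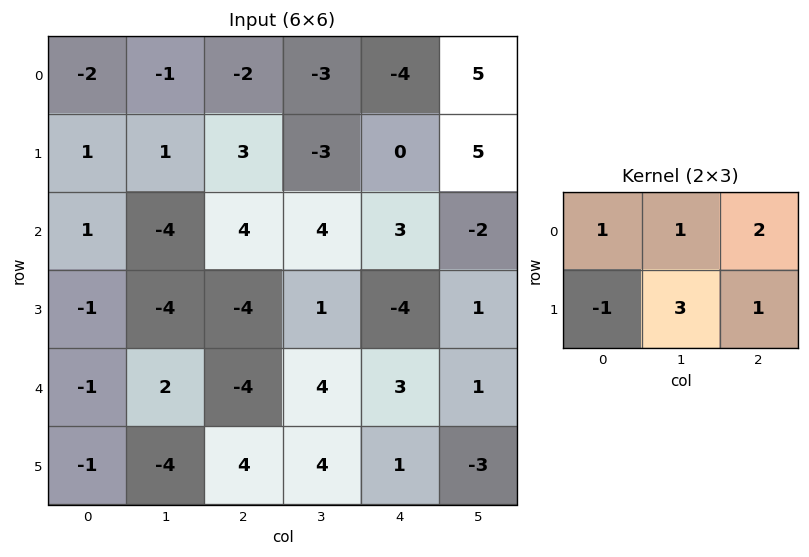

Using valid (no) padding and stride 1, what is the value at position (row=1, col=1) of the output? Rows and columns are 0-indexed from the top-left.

18

The receptive field on the input at this output position is [1 3 -3 / -4 4 4]. Elementwise product with the kernel and sum: 1·1 + 3·1 + -3·2 + -4·-1 + 4·3 + 4·1.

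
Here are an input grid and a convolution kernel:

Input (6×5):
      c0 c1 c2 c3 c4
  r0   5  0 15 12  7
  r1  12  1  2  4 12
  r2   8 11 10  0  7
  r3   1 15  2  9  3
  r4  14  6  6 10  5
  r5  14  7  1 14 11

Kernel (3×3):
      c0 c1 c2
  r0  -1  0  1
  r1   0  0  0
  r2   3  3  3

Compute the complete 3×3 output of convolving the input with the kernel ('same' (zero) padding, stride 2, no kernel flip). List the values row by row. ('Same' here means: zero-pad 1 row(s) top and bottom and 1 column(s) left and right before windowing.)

39 21 48
49 81 32
78 60 66

Output[0,0]: The receptive field on the zero-padded input at this output position is [0 0 0 / 0 5 0 / 0 12 1]. Elementwise product with the kernel and sum: 0·-1 + 0·1 + 0·3 + 12·3 + 1·3.
Output[0,1]: The receptive field on the zero-padded input at this output position is [0 0 0 / 0 15 12 / 1 2 4]. Elementwise product with the kernel and sum: 0·-1 + 0·1 + 1·3 + 2·3 + 4·3.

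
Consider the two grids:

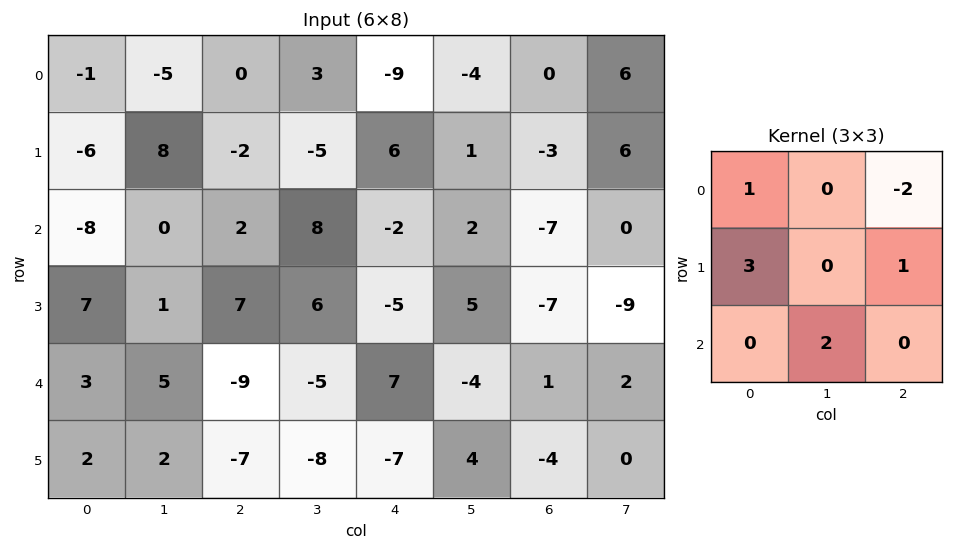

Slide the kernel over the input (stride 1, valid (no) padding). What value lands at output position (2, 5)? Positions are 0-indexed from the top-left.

10

The receptive field on the input at this output position is [2 -7 0 / 5 -7 -9 / -4 1 2]. Elementwise product with the kernel and sum: 2·1 + 0·-2 + 5·3 + -9·1 + 1·2.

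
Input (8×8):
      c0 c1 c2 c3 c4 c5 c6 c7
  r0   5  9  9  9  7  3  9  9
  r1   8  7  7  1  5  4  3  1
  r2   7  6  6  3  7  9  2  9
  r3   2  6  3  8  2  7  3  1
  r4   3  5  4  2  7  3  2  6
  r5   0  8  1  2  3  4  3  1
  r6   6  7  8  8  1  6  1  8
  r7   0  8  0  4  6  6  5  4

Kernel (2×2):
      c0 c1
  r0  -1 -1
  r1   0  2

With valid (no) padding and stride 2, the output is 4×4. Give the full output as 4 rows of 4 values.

Output[0,0]: The receptive field on the input at this output position is [5 9 / 8 7]. Elementwise product with the kernel and sum: 5·-1 + 9·-1 + 7·2.
Output[0,1]: The receptive field on the input at this output position is [9 9 / 7 1]. Elementwise product with the kernel and sum: 9·-1 + 9·-1 + 1·2.

0 -16 -2 -16
-1 7 -2 -9
8 -2 -2 -6
3 -8 5 -1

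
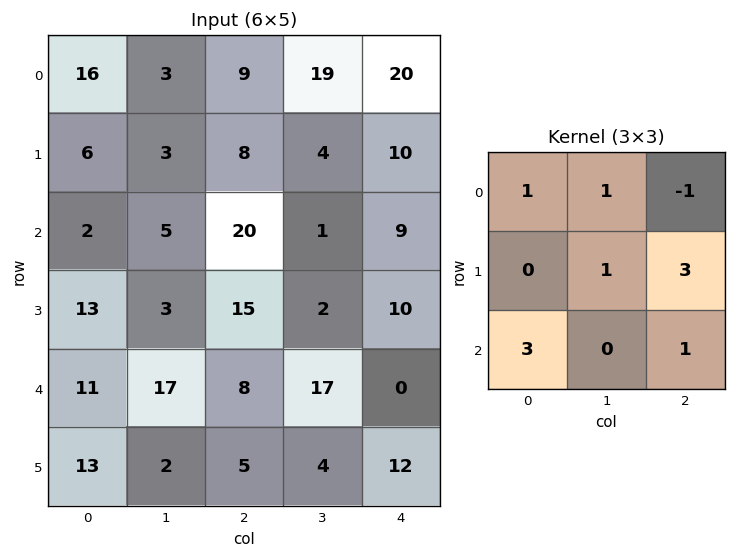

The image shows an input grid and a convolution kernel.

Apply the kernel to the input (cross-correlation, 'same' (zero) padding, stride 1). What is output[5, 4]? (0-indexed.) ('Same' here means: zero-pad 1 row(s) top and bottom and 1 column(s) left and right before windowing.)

The receptive field on the zero-padded input at this output position is [17 0 0 / 4 12 0 / 0 0 0]. Elementwise product with the kernel and sum: 17·1 + 0·1 + 0·-1 + 12·1 + 0·3 + 0·3 + 0·1.

29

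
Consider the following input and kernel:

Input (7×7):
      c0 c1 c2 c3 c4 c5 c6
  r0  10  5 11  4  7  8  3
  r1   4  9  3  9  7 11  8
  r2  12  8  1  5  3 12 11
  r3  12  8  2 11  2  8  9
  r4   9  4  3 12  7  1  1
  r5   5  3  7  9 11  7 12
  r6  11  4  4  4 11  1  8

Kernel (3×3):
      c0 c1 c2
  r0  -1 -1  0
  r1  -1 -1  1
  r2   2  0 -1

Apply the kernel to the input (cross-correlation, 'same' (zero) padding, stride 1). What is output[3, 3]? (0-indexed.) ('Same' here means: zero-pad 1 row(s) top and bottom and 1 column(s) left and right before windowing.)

The receptive field on the zero-padded input at this output position is [1 5 3 / 2 11 2 / 3 12 7]. Elementwise product with the kernel and sum: 1·-1 + 5·-1 + 2·-1 + 11·-1 + 2·1 + 3·2 + 7·-1.

-18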